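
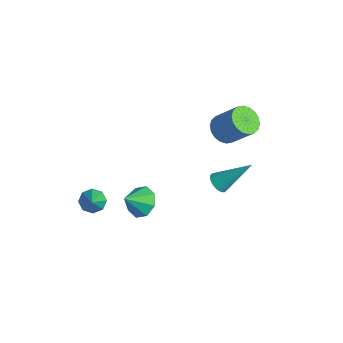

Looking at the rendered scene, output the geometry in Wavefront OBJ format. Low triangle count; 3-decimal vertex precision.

v -0.099 1.401 -0.957
v 0.393 1.045 -0.897
v 0.719 2.779 0.537
v 0.466 1.216 -1.095
v 0.427 1.424 -1.265
v 0.284 1.627 -1.374
v 0.065 1.785 -1.401
v -0.186 1.868 -1.34
v -0.42 1.858 -1.202
v -0.59 1.757 -1.016
v -0.663 1.586 -0.819
v -0.624 1.378 -0.648
v -0.481 1.175 -0.539
v -0.263 1.017 -0.512
v -0.011 0.934 -0.574
v 0.223 0.944 -0.711
v -2.11 2.96 0.842
v -1.512 2.372 0.652
v -0.492 2.972 2.009
v -1.09 3.56 2.198
v -1.406 2.672 0.44
v -0.386 3.272 1.796
v -1.44 3.029 0.307
v -0.42 3.63 1.664
v -1.606 3.373 0.28
v -0.586 3.973 1.637
v -1.872 3.635 0.365
v -0.853 4.235 1.721
v -2.186 3.763 0.543
v -1.166 4.363 1.9
v -2.484 3.732 0.781
v -1.464 4.332 2.138
v -2.708 3.548 1.031
v -1.688 4.148 2.388
v -2.814 3.248 1.244
v -1.794 3.848 2.6
v -2.78 2.89 1.376
v -1.76 3.491 2.733
v -2.614 2.547 1.403
v -1.594 3.147 2.76
v -2.347 2.285 1.319
v -1.328 2.885 2.675
v -2.034 2.157 1.14
v -1.014 2.757 2.497
v -1.736 2.188 0.902
v -0.716 2.788 2.259
v -0.688 -2.617 -0.826
v -0.28 -3.151 -1.44
v -0.672 -3.563 0.006
v 0.176 -2.799 -1.049
v 0.126 -2.341 -0.527
v -0.4 -2.044 -0.18
v -1.095 -2.083 -0.212
v -1.551 -2.435 -0.603
v -1.501 -2.893 -1.125
v -0.975 -3.19 -1.472
v -4.472 -3.287 -4.004
v -4.019 -3.524 -4.51
v -3.428 -3.873 -2.796
v -3.909 -3.007 -4.354
v -4.129 -2.654 -3.993
v -4.55 -2.672 -3.638
v -4.925 -3.05 -3.497
v -5.035 -3.567 -3.653
v -4.815 -3.92 -4.014
v -4.394 -3.902 -4.37
f 2 1 4
f 2 4 3
f 4 1 5
f 4 5 3
f 5 1 6
f 5 6 3
f 6 1 7
f 6 7 3
f 7 1 8
f 7 8 3
f 8 1 9
f 8 9 3
f 9 1 10
f 9 10 3
f 10 1 11
f 10 11 3
f 11 1 12
f 11 12 3
f 12 1 13
f 12 13 3
f 13 1 14
f 13 14 3
f 14 1 15
f 14 15 3
f 15 1 16
f 15 16 3
f 16 1 2
f 16 2 3
f 18 17 21
f 18 21 19
f 19 21 22
f 19 22 20
f 21 17 23
f 21 23 22
f 22 23 24
f 22 24 20
f 23 17 25
f 23 25 24
f 24 25 26
f 24 26 20
f 25 17 27
f 25 27 26
f 26 27 28
f 26 28 20
f 27 17 29
f 27 29 28
f 28 29 30
f 28 30 20
f 29 17 31
f 29 31 30
f 30 31 32
f 30 32 20
f 31 17 33
f 31 33 32
f 32 33 34
f 32 34 20
f 33 17 35
f 33 35 34
f 34 35 36
f 34 36 20
f 35 17 37
f 35 37 36
f 36 37 38
f 36 38 20
f 37 17 39
f 37 39 38
f 38 39 40
f 38 40 20
f 39 17 41
f 39 41 40
f 40 41 42
f 40 42 20
f 41 17 43
f 41 43 42
f 42 43 44
f 42 44 20
f 43 17 45
f 43 45 44
f 44 45 46
f 44 46 20
f 45 17 18
f 45 18 46
f 46 18 19
f 46 19 20
f 48 47 50
f 48 50 49
f 50 47 51
f 50 51 49
f 51 47 52
f 51 52 49
f 52 47 53
f 52 53 49
f 53 47 54
f 53 54 49
f 54 47 55
f 54 55 49
f 55 47 56
f 55 56 49
f 56 47 48
f 56 48 49
f 58 57 60
f 58 60 59
f 60 57 61
f 60 61 59
f 61 57 62
f 61 62 59
f 62 57 63
f 62 63 59
f 63 57 64
f 63 64 59
f 64 57 65
f 64 65 59
f 65 57 66
f 65 66 59
f 66 57 58
f 66 58 59



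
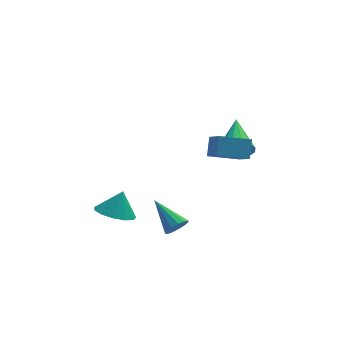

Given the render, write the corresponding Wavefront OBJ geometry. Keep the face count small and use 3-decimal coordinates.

v 0.444 -0.904 -3.481
v 0.745 -1.069 -2.989
v -0.404 0.304 -2.559
v 0.929 -0.826 -3.137
v 0.959 -0.609 -3.394
v 0.826 -0.485 -3.679
v 0.571 -0.494 -3.901
v 0.276 -0.633 -3.99
v 0.034 -0.858 -3.917
v -0.077 -1.098 -3.706
v -0.024 -1.276 -3.424
v 0.179 -1.335 -3.16
v 0.465 -1.258 -2.998
v 3.472 2.886 -1.377
v 4.091 3.068 -1.93
v 3.688 4.634 -0.563
v 3.721 3.204 -2.125
v 3.284 3.255 -2.119
v 2.898 3.207 -1.915
v 2.665 3.074 -1.566
v 2.649 2.89 -1.167
v 2.853 2.705 -0.824
v 3.223 2.568 -0.629
v 3.66 2.517 -0.635
v 4.047 2.565 -0.839
v 4.279 2.699 -1.188
v 4.296 2.883 -1.588
v -2.087 0.514 -3.428
v -1.187 0.406 -3.71
v -1.693 0.886 -2.312
v -1.323 0.91 -3.83
v -1.701 1.288 -3.822
v -2.203 1.421 -3.689
v -2.667 1.266 -3.473
v -2.948 0.872 -3.242
v -2.955 0.365 -3.071
v -2.687 -0.095 -3.013
v -2.228 -0.361 -3.086
v -1.725 -0.349 -3.268
v -1.337 -0.063 -3.501
v 2.223 0.035 0.312
v 2.394 0.648 1.109
v 1.943 1.061 -0.418
v 2.113 1.674 0.379
v 3.647 0.146 -0.079
v 3.817 0.759 0.718
v 3.366 1.172 -0.809
v 3.537 1.785 -0.012
f 2 1 4
f 2 4 3
f 4 1 5
f 4 5 3
f 5 1 6
f 5 6 3
f 6 1 7
f 6 7 3
f 7 1 8
f 7 8 3
f 8 1 9
f 8 9 3
f 9 1 10
f 9 10 3
f 10 1 11
f 10 11 3
f 11 1 12
f 11 12 3
f 12 1 13
f 12 13 3
f 13 1 2
f 13 2 3
f 15 14 17
f 15 17 16
f 17 14 18
f 17 18 16
f 18 14 19
f 18 19 16
f 19 14 20
f 19 20 16
f 20 14 21
f 20 21 16
f 21 14 22
f 21 22 16
f 22 14 23
f 22 23 16
f 23 14 24
f 23 24 16
f 24 14 25
f 24 25 16
f 25 14 26
f 25 26 16
f 26 14 27
f 26 27 16
f 27 14 15
f 27 15 16
f 29 28 31
f 29 31 30
f 31 28 32
f 31 32 30
f 32 28 33
f 32 33 30
f 33 28 34
f 33 34 30
f 34 28 35
f 34 35 30
f 35 28 36
f 35 36 30
f 36 28 37
f 36 37 30
f 37 28 38
f 37 38 30
f 38 28 39
f 38 39 30
f 39 28 40
f 39 40 30
f 40 28 29
f 40 29 30
f 42 44 41
f 45 42 41
f 41 44 43
f 43 45 41
f 42 48 44
f 46 42 45
f 46 48 42
f 44 48 43
f 47 45 43
f 43 48 47
f 47 46 45
f 48 46 47



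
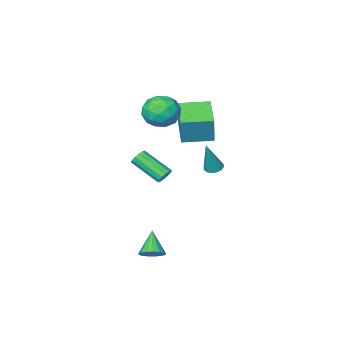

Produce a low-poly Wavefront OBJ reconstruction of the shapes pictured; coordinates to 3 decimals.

v 2.139 2.799 -4.09
v 2.657 2.321 -4.235
v 1.581 1.861 -2.99
v 2.796 2.523 -3.993
v 2.785 2.788 -3.773
v 2.625 3.055 -3.625
v 2.354 3.264 -3.584
v 2.034 3.367 -3.659
v 1.738 3.339 -3.833
v 1.533 3.188 -4.066
v 1.467 2.948 -4.304
v 1.555 2.673 -4.493
v 1.777 2.428 -4.59
v 2.082 2.268 -4.573
v 2.399 2.229 -4.445
v -4.28 -1.499 -1.565
v -3.892 -1.119 -1.739
v -3.62 -1.261 0.425
v -4.133 -0.96 -1.678
v -4.413 -0.945 -1.587
v -4.658 -1.078 -1.49
v -4.801 -1.325 -1.413
v -4.805 -1.617 -1.377
v -4.668 -1.878 -1.391
v -4.427 -2.038 -1.452
v -4.147 -2.052 -1.543
v -3.902 -1.919 -1.64
v -3.759 -1.673 -1.717
v -3.755 -1.38 -1.753
v 0.082 0.631 0.034
v 0.448 0.947 0.251
v 1.185 -0.575 1.223
v 0.818 -0.891 1.006
v 0.214 0.951 0.435
v 0.95 -0.571 1.407
v -0.063 0.854 0.493
v 0.673 -0.668 1.465
v -0.293 0.686 0.404
v 0.443 -0.836 1.376
v -0.405 0.5 0.198
v 0.331 -1.021 1.17
v -0.362 0.356 -0.06
v 0.374 -1.165 0.912
v -0.178 0.3 -0.288
v 0.558 -1.222 0.684
v 0.089 0.348 -0.414
v 0.825 -1.174 0.558
v 0.353 0.486 -0.398
v 1.089 -1.036 0.574
v 0.531 0.67 -0.245
v 1.267 -0.852 0.727
v 0.567 0.842 -0.003
v 1.303 -0.68 0.969
v -0.794 -1.64 4.056
v -0.263 -2.202 3.211
v -2.437 -2.098 3.329
v -1.906 -2.66 2.484
v -1.867 -3.066 3.555
v -0.852 -2.783 4.004
v -1.848 -1.517 2.536
v -0.833 -1.234 2.985
v -0.915 -2.126 2.271
v -0.926 -3.084 2.901
v -1.774 -1.216 3.639
v -1.785 -2.174 4.269
v -0.384 -1.881 3.697
v -2.316 -2.419 2.843
v -2.293 -2.658 3.472
v -1.981 -2.989 2.975
v -0.73 -2.222 4.164
v -0.418 -2.553 3.667
v -1.361 -3.061 3.869
v -2.282 -1.747 2.873
v -1.97 -2.078 2.376
v -0.719 -1.311 3.565
v -0.407 -1.642 3.068
v -1.339 -1.239 2.671
v -0.455 -2.167 2.648
v -1.421 -2.436 2.221
v -1.387 -1.764 2.251
v -0.79 -1.597 2.516
v -0.462 -2.729 3.018
v -1.428 -2.999 2.591
v -1.405 -3.237 3.22
v -0.808 -3.071 3.484
v -0.845 -2.685 2.466
v -1.272 -1.301 3.949
v -2.238 -1.571 3.522
v -1.892 -1.229 3.056
v -1.295 -1.063 3.32
v -1.279 -1.864 4.319
v -2.245 -2.133 3.892
v -1.91 -2.703 4.024
v -1.313 -2.536 4.289
v -1.855 -1.615 4.074
v -5.24 -3.352 0.96
v -4.98 -3.002 2.707
v -4.352 -1.559 0.469
v -4.092 -1.209 2.216
v -3.628 -4.171 0.884
v -3.368 -3.821 2.631
v -2.74 -2.378 0.393
v -2.48 -2.028 2.14
f 2 1 4
f 2 4 3
f 4 1 5
f 4 5 3
f 5 1 6
f 5 6 3
f 6 1 7
f 6 7 3
f 7 1 8
f 7 8 3
f 8 1 9
f 8 9 3
f 9 1 10
f 9 10 3
f 10 1 11
f 10 11 3
f 11 1 12
f 11 12 3
f 12 1 13
f 12 13 3
f 13 1 14
f 13 14 3
f 14 1 15
f 14 15 3
f 15 1 2
f 15 2 3
f 17 16 19
f 17 19 18
f 19 16 20
f 19 20 18
f 20 16 21
f 20 21 18
f 21 16 22
f 21 22 18
f 22 16 23
f 22 23 18
f 23 16 24
f 23 24 18
f 24 16 25
f 24 25 18
f 25 16 26
f 25 26 18
f 26 16 27
f 26 27 18
f 27 16 28
f 27 28 18
f 28 16 29
f 28 29 18
f 29 16 17
f 29 17 18
f 31 30 34
f 31 34 32
f 32 34 35
f 32 35 33
f 34 30 36
f 34 36 35
f 35 36 37
f 35 37 33
f 36 30 38
f 36 38 37
f 37 38 39
f 37 39 33
f 38 30 40
f 38 40 39
f 39 40 41
f 39 41 33
f 40 30 42
f 40 42 41
f 41 42 43
f 41 43 33
f 42 30 44
f 42 44 43
f 43 44 45
f 43 45 33
f 44 30 46
f 44 46 45
f 45 46 47
f 45 47 33
f 46 30 48
f 46 48 47
f 47 48 49
f 47 49 33
f 48 30 50
f 48 50 49
f 49 50 51
f 49 51 33
f 50 30 52
f 50 52 51
f 51 52 53
f 51 53 33
f 52 30 31
f 52 31 53
f 53 31 32
f 53 32 33
f 54 91 70
f 91 65 94
f 70 94 59
f 91 94 70
f 54 70 66
f 70 59 71
f 66 71 55
f 70 71 66
f 54 66 75
f 66 55 76
f 75 76 61
f 66 76 75
f 54 75 87
f 75 61 90
f 87 90 64
f 75 90 87
f 54 87 91
f 87 64 95
f 91 95 65
f 87 95 91
f 55 71 82
f 71 59 85
f 82 85 63
f 71 85 82
f 59 94 72
f 94 65 93
f 72 93 58
f 94 93 72
f 65 95 92
f 95 64 88
f 92 88 56
f 95 88 92
f 64 90 89
f 90 61 77
f 89 77 60
f 90 77 89
f 61 76 81
f 76 55 78
f 81 78 62
f 76 78 81
f 57 83 69
f 83 63 84
f 69 84 58
f 83 84 69
f 57 69 67
f 69 58 68
f 67 68 56
f 69 68 67
f 57 67 74
f 67 56 73
f 74 73 60
f 67 73 74
f 57 74 79
f 74 60 80
f 79 80 62
f 74 80 79
f 57 79 83
f 79 62 86
f 83 86 63
f 79 86 83
f 58 84 72
f 84 63 85
f 72 85 59
f 84 85 72
f 56 68 92
f 68 58 93
f 92 93 65
f 68 93 92
f 60 73 89
f 73 56 88
f 89 88 64
f 73 88 89
f 62 80 81
f 80 60 77
f 81 77 61
f 80 77 81
f 63 86 82
f 86 62 78
f 82 78 55
f 86 78 82
f 97 99 96
f 100 97 96
f 96 99 98
f 98 100 96
f 97 103 99
f 101 97 100
f 101 103 97
f 99 103 98
f 102 100 98
f 98 103 102
f 102 101 100
f 103 101 102



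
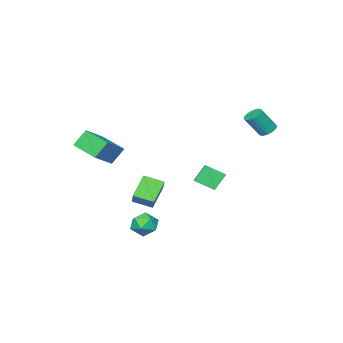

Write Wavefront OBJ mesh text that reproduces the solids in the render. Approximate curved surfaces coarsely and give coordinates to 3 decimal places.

v 2.098 -2.7 1.962
v 3.525 -2.502 2.884
v 2.155 -1.039 1.518
v 3.581 -0.841 2.44
v 2.759 -2.979 1
v 4.185 -2.781 1.922
v 2.815 -1.318 0.556
v 4.242 -1.12 1.478
v 3.492 2.157 -2.224
v 4.11 2.068 -2.788
v 2.75 1.232 -2.892
v 3.368 1.143 -3.456
v 3.475 0.87 -2.667
v 3.934 1.442 -2.255
v 2.926 1.858 -3.425
v 3.385 2.43 -3.013
v 3.76 1.883 -3.531
v 4.1 1.273 -3.062
v 2.76 2.027 -2.618
v 3.1 1.417 -2.149
v -2.995 0.06 -0.918
v -1.761 1.219 -0.224
v -3.576 1.034 -1.512
v -2.341 2.193 -0.818
v -2.279 -0.113 -1.902
v -1.044 1.046 -1.208
v -2.859 0.861 -2.496
v -1.625 2.02 -1.802
v -1.321 -3.087 -2.548
v -0.523 -2.223 -1.601
v -1.939 -2.095 -2.933
v -1.141 -1.231 -1.985
v -0.239 -2.849 -3.675
v 0.559 -1.985 -2.727
v -0.857 -1.857 -4.059
v -0.059 -0.993 -3.112
v -4.23 3.497 2.311
v -3.792 3.843 2.198
v -3.091 3.349 3.417
v -3.53 3.003 3.529
v -3.919 3.974 2.325
v -3.218 3.481 3.544
v -4.094 4.033 2.449
v -3.393 3.539 3.668
v -4.29 4.01 2.552
v -3.589 3.516 3.771
v -4.476 3.908 2.619
v -3.776 3.415 3.838
v -4.626 3.745 2.638
v -3.925 3.251 3.857
v -4.715 3.543 2.608
v -4.014 3.05 3.827
v -4.73 3.334 2.532
v -4.029 2.841 3.751
v -4.669 3.151 2.423
v -3.968 2.657 3.642
v -4.542 3.019 2.296
v -3.841 2.526 3.515
v -4.367 2.961 2.172
v -3.666 2.467 3.391
v -4.171 2.984 2.069
v -3.47 2.49 3.288
v -3.984 3.085 2.002
v -3.284 2.592 3.221
v -3.835 3.249 1.983
v -3.134 2.755 3.202
v -3.746 3.45 2.013
v -3.045 2.957 3.232
v -3.731 3.659 2.089
v -3.03 3.166 3.308
f 2 4 1
f 5 2 1
f 1 4 3
f 3 5 1
f 2 8 4
f 6 2 5
f 6 8 2
f 4 8 3
f 7 5 3
f 3 8 7
f 7 6 5
f 8 6 7
f 9 20 14
f 9 14 10
f 9 10 16
f 9 16 19
f 9 19 20
f 10 14 18
f 14 20 13
f 20 19 11
f 19 16 15
f 16 10 17
f 12 18 13
f 12 13 11
f 12 11 15
f 12 15 17
f 12 17 18
f 13 18 14
f 11 13 20
f 15 11 19
f 17 15 16
f 18 17 10
f 22 24 21
f 25 22 21
f 21 24 23
f 23 25 21
f 22 28 24
f 26 22 25
f 26 28 22
f 24 28 23
f 27 25 23
f 23 28 27
f 27 26 25
f 28 26 27
f 30 32 29
f 33 30 29
f 29 32 31
f 31 33 29
f 30 36 32
f 34 30 33
f 34 36 30
f 32 36 31
f 35 33 31
f 31 36 35
f 35 34 33
f 36 34 35
f 38 37 41
f 38 41 39
f 39 41 42
f 39 42 40
f 41 37 43
f 41 43 42
f 42 43 44
f 42 44 40
f 43 37 45
f 43 45 44
f 44 45 46
f 44 46 40
f 45 37 47
f 45 47 46
f 46 47 48
f 46 48 40
f 47 37 49
f 47 49 48
f 48 49 50
f 48 50 40
f 49 37 51
f 49 51 50
f 50 51 52
f 50 52 40
f 51 37 53
f 51 53 52
f 52 53 54
f 52 54 40
f 53 37 55
f 53 55 54
f 54 55 56
f 54 56 40
f 55 37 57
f 55 57 56
f 56 57 58
f 56 58 40
f 57 37 59
f 57 59 58
f 58 59 60
f 58 60 40
f 59 37 61
f 59 61 60
f 60 61 62
f 60 62 40
f 61 37 63
f 61 63 62
f 62 63 64
f 62 64 40
f 63 37 65
f 63 65 64
f 64 65 66
f 64 66 40
f 65 37 67
f 65 67 66
f 66 67 68
f 66 68 40
f 67 37 69
f 67 69 68
f 68 69 70
f 68 70 40
f 69 37 38
f 69 38 70
f 70 38 39
f 70 39 40



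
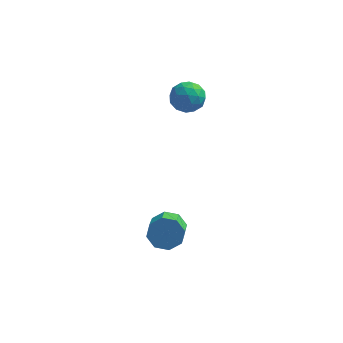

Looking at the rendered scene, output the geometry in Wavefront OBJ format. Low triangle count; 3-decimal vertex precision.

v -2.109 4.553 3.53
v -1.327 4.689 4.266
v -1.253 3.171 2.874
v -0.471 3.307 3.61
v -1.454 2.975 3.92
v -1.983 3.829 4.326
v -0.597 4.031 2.814
v -1.126 4.885 3.22
v -0.392 4.366 3.824
v -0.921 3.714 4.507
v -1.659 4.146 2.633
v -2.188 3.494 3.316
v -1.793 4.742 3.955
v -0.787 3.118 3.185
v -1.365 2.923 3.367
v -0.904 3.003 3.8
v -2.179 4.237 3.991
v -1.719 4.317 4.423
v -1.793 3.31 4.22
v -0.861 3.543 2.717
v -0.401 3.623 3.149
v -1.676 4.857 3.34
v -1.215 4.937 3.773
v -0.787 4.55 2.92
v -0.784 4.632 4.128
v -0.28 3.82 3.743
v -0.355 4.246 3.275
v -0.666 4.748 3.513
v -1.095 4.249 4.53
v -0.592 3.437 4.144
v -1.169 3.242 4.327
v -1.48 3.744 4.565
v -0.545 4.059 4.27
v -1.988 4.423 2.996
v -1.485 3.611 2.61
v -1.1 4.116 2.575
v -1.411 4.618 2.813
v -2.3 4.04 3.397
v -1.796 3.228 3.012
v -1.914 3.112 3.627
v -2.225 3.614 3.865
v -2.035 3.801 2.87
v -1.539 -0.829 -3.689
v -0.626 -1.039 -4.163
v -0.468 -2.601 -3.165
v -1.381 -2.391 -2.691
v -0.533 -0.603 -3.494
v -0.374 -2.164 -2.496
v -1.029 -0.299 -2.94
v -0.87 -1.861 -1.942
v -1.824 -0.306 -2.824
v -1.666 -1.867 -1.827
v -2.452 -0.619 -3.215
v -2.294 -2.181 -2.217
v -2.546 -1.056 -3.884
v -2.387 -2.617 -2.886
v -2.05 -1.359 -4.438
v -1.891 -2.921 -3.44
v -1.254 -1.353 -4.553
v -1.096 -2.914 -3.556
f 1 38 17
f 38 12 41
f 17 41 6
f 38 41 17
f 1 17 13
f 17 6 18
f 13 18 2
f 17 18 13
f 1 13 22
f 13 2 23
f 22 23 8
f 13 23 22
f 1 22 34
f 22 8 37
f 34 37 11
f 22 37 34
f 1 34 38
f 34 11 42
f 38 42 12
f 34 42 38
f 2 18 29
f 18 6 32
f 29 32 10
f 18 32 29
f 6 41 19
f 41 12 40
f 19 40 5
f 41 40 19
f 12 42 39
f 42 11 35
f 39 35 3
f 42 35 39
f 11 37 36
f 37 8 24
f 36 24 7
f 37 24 36
f 8 23 28
f 23 2 25
f 28 25 9
f 23 25 28
f 4 30 16
f 30 10 31
f 16 31 5
f 30 31 16
f 4 16 14
f 16 5 15
f 14 15 3
f 16 15 14
f 4 14 21
f 14 3 20
f 21 20 7
f 14 20 21
f 4 21 26
f 21 7 27
f 26 27 9
f 21 27 26
f 4 26 30
f 26 9 33
f 30 33 10
f 26 33 30
f 5 31 19
f 31 10 32
f 19 32 6
f 31 32 19
f 3 15 39
f 15 5 40
f 39 40 12
f 15 40 39
f 7 20 36
f 20 3 35
f 36 35 11
f 20 35 36
f 9 27 28
f 27 7 24
f 28 24 8
f 27 24 28
f 10 33 29
f 33 9 25
f 29 25 2
f 33 25 29
f 44 43 47
f 44 47 45
f 45 47 48
f 45 48 46
f 47 43 49
f 47 49 48
f 48 49 50
f 48 50 46
f 49 43 51
f 49 51 50
f 50 51 52
f 50 52 46
f 51 43 53
f 51 53 52
f 52 53 54
f 52 54 46
f 53 43 55
f 53 55 54
f 54 55 56
f 54 56 46
f 55 43 57
f 55 57 56
f 56 57 58
f 56 58 46
f 57 43 59
f 57 59 58
f 58 59 60
f 58 60 46
f 59 43 44
f 59 44 60
f 60 44 45
f 60 45 46



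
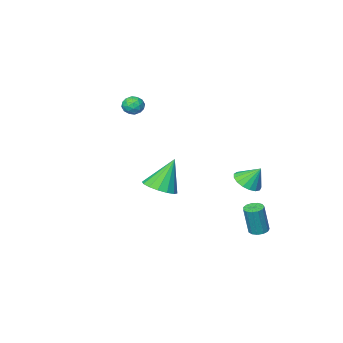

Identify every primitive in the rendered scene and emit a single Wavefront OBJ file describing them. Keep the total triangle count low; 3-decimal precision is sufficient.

v -2.301 2.42 -1.146
v -1.765 1.917 -0.644
v -2.779 2.98 -0.074
v -1.533 2.266 -0.723
v -1.477 2.65 -0.898
v -1.61 2.981 -1.131
v -1.901 3.184 -1.366
v -2.284 3.212 -1.552
v -2.67 3.059 -1.644
v -2.972 2.759 -1.622
v -3.12 2.382 -1.491
v -3.081 2.013 -1.281
v -2.863 1.738 -1.04
v -2.516 1.619 -0.823
v -2.12 1.684 -0.68
v -2.111 3.831 -4.172
v -1.579 3.657 -4.28
v -1.217 3.656 -2.496
v -1.749 3.829 -2.388
v -1.572 3.978 -4.281
v -1.209 3.977 -2.498
v -1.735 4.253 -4.248
v -1.373 4.251 -2.464
v -2.019 4.393 -4.19
v -1.656 4.391 -2.407
v -2.331 4.355 -4.127
v -1.969 4.353 -2.343
v -2.574 4.15 -4.078
v -2.212 4.149 -2.294
v -2.67 3.844 -4.058
v -2.307 3.843 -2.275
v -2.588 3.534 -4.075
v -2.226 3.533 -2.292
v -2.355 3.318 -4.123
v -1.993 3.317 -2.339
v -2.045 3.265 -4.186
v -1.682 3.263 -2.402
v -1.755 3.391 -4.244
v -1.393 3.39 -2.461
v 0.954 -3.323 2.88
v 1.349 -3.753 2.524
v 0.591 -4.167 3.496
v 0.986 -4.597 3.14
v 1.271 -4.137 3.558
v 1.495 -3.615 3.177
v 0.445 -4.305 2.843
v 0.669 -3.783 2.462
v 1.034 -4.359 2.501
v 1.545 -4.256 2.943
v 0.395 -3.664 3.077
v 0.906 -3.561 3.519
v 1.183 -3.464 2.648
v 0.757 -4.456 3.372
v 0.925 -4.186 3.618
v 1.157 -4.438 3.408
v 1.269 -3.383 3.032
v 1.501 -3.636 2.823
v 1.456 -3.862 3.43
v 0.439 -4.284 3.197
v 0.671 -4.537 2.988
v 0.783 -3.482 2.612
v 1.015 -3.734 2.402
v 0.484 -4.058 2.59
v 1.23 -4.073 2.425
v 1.017 -4.569 2.787
v 0.699 -4.397 2.612
v 0.83 -4.09 2.389
v 1.53 -4.012 2.685
v 1.318 -4.508 3.047
v 1.485 -4.238 3.293
v 1.617 -3.931 3.069
v 1.346 -4.368 2.671
v 0.622 -3.412 2.973
v 0.41 -3.908 3.335
v 0.323 -3.989 2.951
v 0.455 -3.682 2.727
v 0.923 -3.351 3.233
v 0.71 -3.847 3.595
v 1.11 -3.83 3.631
v 1.241 -3.523 3.408
v 0.594 -3.552 3.349
v 3.475 2.891 0.041
v 4.145 2.259 0.375
v 2.585 2.929 1.899
v 4.343 2.719 0.46
v 4.309 3.224 0.433
v 4.05 3.64 0.301
v 3.638 3.855 0.099
v 3.181 3.812 -0.118
v 2.804 3.522 -0.293
v 2.606 3.063 -0.378
v 2.641 2.557 -0.351
v 2.899 2.141 -0.219
v 3.311 1.926 -0.017
v 3.768 1.969 0.201
f 2 1 4
f 2 4 3
f 4 1 5
f 4 5 3
f 5 1 6
f 5 6 3
f 6 1 7
f 6 7 3
f 7 1 8
f 7 8 3
f 8 1 9
f 8 9 3
f 9 1 10
f 9 10 3
f 10 1 11
f 10 11 3
f 11 1 12
f 11 12 3
f 12 1 13
f 12 13 3
f 13 1 14
f 13 14 3
f 14 1 15
f 14 15 3
f 15 1 2
f 15 2 3
f 17 16 20
f 17 20 18
f 18 20 21
f 18 21 19
f 20 16 22
f 20 22 21
f 21 22 23
f 21 23 19
f 22 16 24
f 22 24 23
f 23 24 25
f 23 25 19
f 24 16 26
f 24 26 25
f 25 26 27
f 25 27 19
f 26 16 28
f 26 28 27
f 27 28 29
f 27 29 19
f 28 16 30
f 28 30 29
f 29 30 31
f 29 31 19
f 30 16 32
f 30 32 31
f 31 32 33
f 31 33 19
f 32 16 34
f 32 34 33
f 33 34 35
f 33 35 19
f 34 16 36
f 34 36 35
f 35 36 37
f 35 37 19
f 36 16 38
f 36 38 37
f 37 38 39
f 37 39 19
f 38 16 17
f 38 17 39
f 39 17 18
f 39 18 19
f 40 77 56
f 77 51 80
f 56 80 45
f 77 80 56
f 40 56 52
f 56 45 57
f 52 57 41
f 56 57 52
f 40 52 61
f 52 41 62
f 61 62 47
f 52 62 61
f 40 61 73
f 61 47 76
f 73 76 50
f 61 76 73
f 40 73 77
f 73 50 81
f 77 81 51
f 73 81 77
f 41 57 68
f 57 45 71
f 68 71 49
f 57 71 68
f 45 80 58
f 80 51 79
f 58 79 44
f 80 79 58
f 51 81 78
f 81 50 74
f 78 74 42
f 81 74 78
f 50 76 75
f 76 47 63
f 75 63 46
f 76 63 75
f 47 62 67
f 62 41 64
f 67 64 48
f 62 64 67
f 43 69 55
f 69 49 70
f 55 70 44
f 69 70 55
f 43 55 53
f 55 44 54
f 53 54 42
f 55 54 53
f 43 53 60
f 53 42 59
f 60 59 46
f 53 59 60
f 43 60 65
f 60 46 66
f 65 66 48
f 60 66 65
f 43 65 69
f 65 48 72
f 69 72 49
f 65 72 69
f 44 70 58
f 70 49 71
f 58 71 45
f 70 71 58
f 42 54 78
f 54 44 79
f 78 79 51
f 54 79 78
f 46 59 75
f 59 42 74
f 75 74 50
f 59 74 75
f 48 66 67
f 66 46 63
f 67 63 47
f 66 63 67
f 49 72 68
f 72 48 64
f 68 64 41
f 72 64 68
f 83 82 85
f 83 85 84
f 85 82 86
f 85 86 84
f 86 82 87
f 86 87 84
f 87 82 88
f 87 88 84
f 88 82 89
f 88 89 84
f 89 82 90
f 89 90 84
f 90 82 91
f 90 91 84
f 91 82 92
f 91 92 84
f 92 82 93
f 92 93 84
f 93 82 94
f 93 94 84
f 94 82 95
f 94 95 84
f 95 82 83
f 95 83 84



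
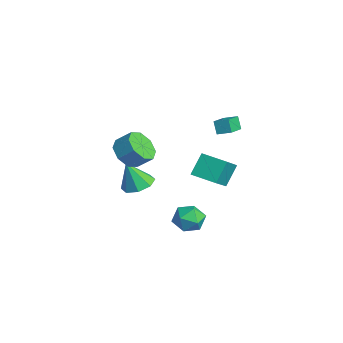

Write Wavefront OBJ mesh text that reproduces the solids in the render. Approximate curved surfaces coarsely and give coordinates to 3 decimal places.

v 0.818 -2.108 1.208
v 1.751 -2.312 0.797
v 2.235 -1.596 1.54
v 1.302 -1.392 1.952
v 1.389 -1.698 0.442
v 1.873 -0.982 1.185
v 0.692 -1.324 0.536
v 1.177 -0.609 1.279
v 0.069 -1.41 1.024
v 0.554 -0.694 1.767
v -0.115 -1.904 1.62
v 0.369 -1.188 2.363
v 0.247 -2.518 1.975
v 0.731 -1.802 2.718
v 0.943 -2.891 1.881
v 1.428 -2.176 2.624
v 1.566 -2.806 1.393
v 2.051 -2.09 2.136
v -3.458 -0.126 -4.114
v -2.483 -0.424 -4.119
v -3.642 -0.754 -2.406
v -2.57 0.307 -3.86
v -3.178 0.785 -3.749
v -3.95 0.729 -3.853
v -4.434 0.173 -4.109
v -4.346 -0.558 -4.369
v -3.739 -1.036 -4.479
v -2.967 -0.98 -4.376
v 1.187 1.9 -1.243
v 0.702 2.682 -0.071
v 2.27 2.925 -1.479
v 1.786 3.707 -0.307
v 2.394 0.893 -0.073
v 1.91 1.675 1.099
v 3.478 1.918 -0.309
v 2.993 2.7 0.863
v 0.382 3.076 1.427
v -0.02 3.035 2.208
v -0.667 4.03 0.937
v -1.069 3.989 1.719
v 0.849 3.731 1.701
v 0.447 3.69 2.483
v -0.2 4.685 1.212
v -0.602 4.644 1.993
v 3.174 1.009 -3.056
v 3.872 1.233 -2.425
v 3.408 -0.513 -2.775
v 4.106 -0.289 -2.144
v 3.184 -0.085 -1.937
v 3.039 0.856 -2.11
v 4.241 -0.136 -3.09
v 4.096 0.805 -3.263
v 4.532 0.525 -2.446
v 3.879 0.557 -1.734
v 3.401 0.163 -3.466
v 2.748 0.195 -2.754
f 2 1 5
f 2 5 3
f 3 5 6
f 3 6 4
f 5 1 7
f 5 7 6
f 6 7 8
f 6 8 4
f 7 1 9
f 7 9 8
f 8 9 10
f 8 10 4
f 9 1 11
f 9 11 10
f 10 11 12
f 10 12 4
f 11 1 13
f 11 13 12
f 12 13 14
f 12 14 4
f 13 1 15
f 13 15 14
f 14 15 16
f 14 16 4
f 15 1 17
f 15 17 16
f 16 17 18
f 16 18 4
f 17 1 2
f 17 2 18
f 18 2 3
f 18 3 4
f 20 19 22
f 20 22 21
f 22 19 23
f 22 23 21
f 23 19 24
f 23 24 21
f 24 19 25
f 24 25 21
f 25 19 26
f 25 26 21
f 26 19 27
f 26 27 21
f 27 19 28
f 27 28 21
f 28 19 20
f 28 20 21
f 30 32 29
f 33 30 29
f 29 32 31
f 31 33 29
f 30 36 32
f 34 30 33
f 34 36 30
f 32 36 31
f 35 33 31
f 31 36 35
f 35 34 33
f 36 34 35
f 38 40 37
f 41 38 37
f 37 40 39
f 39 41 37
f 38 44 40
f 42 38 41
f 42 44 38
f 40 44 39
f 43 41 39
f 39 44 43
f 43 42 41
f 44 42 43
f 45 56 50
f 45 50 46
f 45 46 52
f 45 52 55
f 45 55 56
f 46 50 54
f 50 56 49
f 56 55 47
f 55 52 51
f 52 46 53
f 48 54 49
f 48 49 47
f 48 47 51
f 48 51 53
f 48 53 54
f 49 54 50
f 47 49 56
f 51 47 55
f 53 51 52
f 54 53 46



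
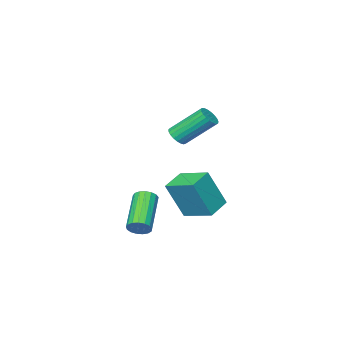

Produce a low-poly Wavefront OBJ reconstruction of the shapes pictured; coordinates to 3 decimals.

v -2.312 -0.1 -2.64
v -1.579 -0.505 -0.758
v -2.658 1.414 -2.179
v -1.925 1.009 -0.297
v -1.175 0.271 -3.003
v -0.442 -0.134 -1.121
v -1.521 1.785 -2.542
v -0.788 1.38 -0.66
v 0.11 1.428 2.5
v 0.402 1.203 2.894
v -0.538 2.227 4.175
v -0.83 2.452 3.78
v 0.526 1.383 2.841
v -0.414 2.407 4.122
v 0.578 1.571 2.729
v -0.363 2.594 4.01
v 0.549 1.734 2.578
v -0.392 2.757 3.858
v 0.444 1.844 2.412
v -0.497 2.867 3.693
v 0.281 1.882 2.262
v -0.659 2.906 3.543
v 0.089 1.842 2.153
v -0.852 2.866 3.434
v -0.1 1.73 2.104
v -1.04 2.754 3.385
v -0.252 1.566 2.124
v -1.192 2.59 3.404
v -0.341 1.378 2.208
v -1.282 2.402 3.488
v -0.353 1.199 2.343
v -1.293 2.223 3.623
v -0.284 1.06 2.505
v -1.225 2.083 3.785
v -0.148 0.984 2.666
v -1.088 2.007 3.946
v 0.034 0.985 2.798
v -0.907 2.008 4.079
v 0.228 1.062 2.879
v -0.712 2.086 4.159
v 2.202 1.494 -2.39
v 2.556 1.512 -1.957
v 1.271 0.285 -0.856
v 0.918 0.266 -1.29
v 2.393 1.721 -1.915
v 1.108 0.493 -0.814
v 2.185 1.877 -1.982
v 0.901 0.65 -0.882
v 1.982 1.946 -2.143
v 0.698 0.718 -1.043
v 1.829 1.91 -2.361
v 0.545 0.683 -1.26
v 1.762 1.78 -2.585
v 0.477 0.553 -1.484
v 1.796 1.584 -2.765
v 0.511 0.356 -1.664
v 1.922 1.367 -2.858
v 0.638 0.14 -1.758
v 2.113 1.179 -2.845
v 0.828 -0.048 -1.744
v 2.324 1.064 -2.728
v 1.04 -0.164 -1.627
v 2.508 1.046 -2.533
v 1.223 -0.181 -1.432
v 2.621 1.132 -2.305
v 1.336 -0.096 -1.205
v 2.638 1.3 -2.097
v 1.354 0.072 -0.997
f 2 4 1
f 5 2 1
f 1 4 3
f 3 5 1
f 2 8 4
f 6 2 5
f 6 8 2
f 4 8 3
f 7 5 3
f 3 8 7
f 7 6 5
f 8 6 7
f 10 9 13
f 10 13 11
f 11 13 14
f 11 14 12
f 13 9 15
f 13 15 14
f 14 15 16
f 14 16 12
f 15 9 17
f 15 17 16
f 16 17 18
f 16 18 12
f 17 9 19
f 17 19 18
f 18 19 20
f 18 20 12
f 19 9 21
f 19 21 20
f 20 21 22
f 20 22 12
f 21 9 23
f 21 23 22
f 22 23 24
f 22 24 12
f 23 9 25
f 23 25 24
f 24 25 26
f 24 26 12
f 25 9 27
f 25 27 26
f 26 27 28
f 26 28 12
f 27 9 29
f 27 29 28
f 28 29 30
f 28 30 12
f 29 9 31
f 29 31 30
f 30 31 32
f 30 32 12
f 31 9 33
f 31 33 32
f 32 33 34
f 32 34 12
f 33 9 35
f 33 35 34
f 34 35 36
f 34 36 12
f 35 9 37
f 35 37 36
f 36 37 38
f 36 38 12
f 37 9 39
f 37 39 38
f 38 39 40
f 38 40 12
f 39 9 10
f 39 10 40
f 40 10 11
f 40 11 12
f 42 41 45
f 42 45 43
f 43 45 46
f 43 46 44
f 45 41 47
f 45 47 46
f 46 47 48
f 46 48 44
f 47 41 49
f 47 49 48
f 48 49 50
f 48 50 44
f 49 41 51
f 49 51 50
f 50 51 52
f 50 52 44
f 51 41 53
f 51 53 52
f 52 53 54
f 52 54 44
f 53 41 55
f 53 55 54
f 54 55 56
f 54 56 44
f 55 41 57
f 55 57 56
f 56 57 58
f 56 58 44
f 57 41 59
f 57 59 58
f 58 59 60
f 58 60 44
f 59 41 61
f 59 61 60
f 60 61 62
f 60 62 44
f 61 41 63
f 61 63 62
f 62 63 64
f 62 64 44
f 63 41 65
f 63 65 64
f 64 65 66
f 64 66 44
f 65 41 67
f 65 67 66
f 66 67 68
f 66 68 44
f 67 41 42
f 67 42 68
f 68 42 43
f 68 43 44



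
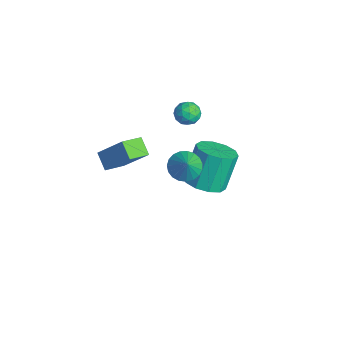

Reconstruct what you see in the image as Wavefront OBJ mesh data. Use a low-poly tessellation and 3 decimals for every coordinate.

v -0.924 3.254 0.977
v -0.318 3.494 1.214
v -0.662 2.226 1.346
v -0.056 2.466 1.583
v -0.648 2.659 1.888
v -0.811 3.294 1.66
v -0.169 2.426 0.9
v -0.332 3.061 0.672
v 0.149 2.982 1.166
v -0.147 3.126 1.777
v -0.833 2.594 0.783
v -1.129 2.738 1.394
v -0.644 3.464 1.063
v -0.336 2.256 1.497
v -0.684 2.369 1.676
v -0.328 2.51 1.816
v -0.934 3.346 1.325
v -0.577 3.487 1.465
v -0.772 2.997 1.861
v -0.403 2.233 1.095
v -0.046 2.374 1.235
v -0.652 3.21 0.744
v -0.296 3.351 0.884
v -0.208 2.723 0.699
v -0.014 3.304 1.175
v 0.141 2.701 1.391
v 0.074 2.677 0.99
v -0.022 3.05 0.856
v -0.188 3.389 1.534
v -0.033 2.785 1.751
v -0.382 2.898 1.93
v -0.477 3.271 1.796
v 0.087 3.088 1.506
v -0.947 2.935 0.809
v -0.792 2.331 1.026
v -0.503 2.449 0.764
v -0.598 2.822 0.63
v -1.121 3.019 1.169
v -0.966 2.416 1.385
v -0.958 2.67 1.704
v -1.054 3.043 1.57
v -1.067 2.632 1.054
v 1.329 -2.225 1.85
v 2.204 -1.331 3.226
v 0.942 -1.176 1.414
v 1.818 -0.282 2.791
v 2.142 -2.158 1.289
v 3.018 -1.264 2.666
v 1.756 -1.109 0.854
v 2.631 -0.215 2.23
v 3.476 1.19 1.648
v 3.954 0.706 1.208
v 4.184 1.03 2.592
v 4.092 1.009 1.155
v 4.124 1.343 1.188
v 4.044 1.65 1.3
v 3.866 1.878 1.472
v 3.62 1.986 1.675
v 3.349 1.957 1.873
v 3.1 1.796 2.033
v 2.917 1.529 2.126
v 2.829 1.204 2.136
v 2.854 0.876 2.062
v 2.986 0.603 1.917
v 3.203 0.431 1.725
v 3.467 0.39 1.52
v 3.733 0.488 1.337
v 0.075 3.542 -4.089
v 0.704 2.824 -3.584
v 0.175 3.68 -1.707
v -0.455 4.398 -2.211
v 1.075 3.361 -3.724
v 0.546 4.217 -1.847
v 1.064 3.967 -4.004
v 0.535 4.823 -2.126
v 0.675 4.411 -4.315
v 0.146 5.266 -2.438
v 0.056 4.523 -4.541
v -0.473 5.378 -2.663
v -0.555 4.26 -4.593
v -1.084 5.116 -2.716
v -0.926 3.723 -4.453
v -1.455 4.579 -2.576
v -0.915 3.117 -4.174
v -1.444 3.973 -2.296
v -0.526 2.674 -3.862
v -1.055 3.529 -1.985
v 0.093 2.562 -3.637
v -0.436 3.417 -1.759
f 1 38 17
f 38 12 41
f 17 41 6
f 38 41 17
f 1 17 13
f 17 6 18
f 13 18 2
f 17 18 13
f 1 13 22
f 13 2 23
f 22 23 8
f 13 23 22
f 1 22 34
f 22 8 37
f 34 37 11
f 22 37 34
f 1 34 38
f 34 11 42
f 38 42 12
f 34 42 38
f 2 18 29
f 18 6 32
f 29 32 10
f 18 32 29
f 6 41 19
f 41 12 40
f 19 40 5
f 41 40 19
f 12 42 39
f 42 11 35
f 39 35 3
f 42 35 39
f 11 37 36
f 37 8 24
f 36 24 7
f 37 24 36
f 8 23 28
f 23 2 25
f 28 25 9
f 23 25 28
f 4 30 16
f 30 10 31
f 16 31 5
f 30 31 16
f 4 16 14
f 16 5 15
f 14 15 3
f 16 15 14
f 4 14 21
f 14 3 20
f 21 20 7
f 14 20 21
f 4 21 26
f 21 7 27
f 26 27 9
f 21 27 26
f 4 26 30
f 26 9 33
f 30 33 10
f 26 33 30
f 5 31 19
f 31 10 32
f 19 32 6
f 31 32 19
f 3 15 39
f 15 5 40
f 39 40 12
f 15 40 39
f 7 20 36
f 20 3 35
f 36 35 11
f 20 35 36
f 9 27 28
f 27 7 24
f 28 24 8
f 27 24 28
f 10 33 29
f 33 9 25
f 29 25 2
f 33 25 29
f 44 46 43
f 47 44 43
f 43 46 45
f 45 47 43
f 44 50 46
f 48 44 47
f 48 50 44
f 46 50 45
f 49 47 45
f 45 50 49
f 49 48 47
f 50 48 49
f 52 51 54
f 52 54 53
f 54 51 55
f 54 55 53
f 55 51 56
f 55 56 53
f 56 51 57
f 56 57 53
f 57 51 58
f 57 58 53
f 58 51 59
f 58 59 53
f 59 51 60
f 59 60 53
f 60 51 61
f 60 61 53
f 61 51 62
f 61 62 53
f 62 51 63
f 62 63 53
f 63 51 64
f 63 64 53
f 64 51 65
f 64 65 53
f 65 51 66
f 65 66 53
f 66 51 67
f 66 67 53
f 67 51 52
f 67 52 53
f 69 68 72
f 69 72 70
f 70 72 73
f 70 73 71
f 72 68 74
f 72 74 73
f 73 74 75
f 73 75 71
f 74 68 76
f 74 76 75
f 75 76 77
f 75 77 71
f 76 68 78
f 76 78 77
f 77 78 79
f 77 79 71
f 78 68 80
f 78 80 79
f 79 80 81
f 79 81 71
f 80 68 82
f 80 82 81
f 81 82 83
f 81 83 71
f 82 68 84
f 82 84 83
f 83 84 85
f 83 85 71
f 84 68 86
f 84 86 85
f 85 86 87
f 85 87 71
f 86 68 88
f 86 88 87
f 87 88 89
f 87 89 71
f 88 68 69
f 88 69 89
f 89 69 70
f 89 70 71



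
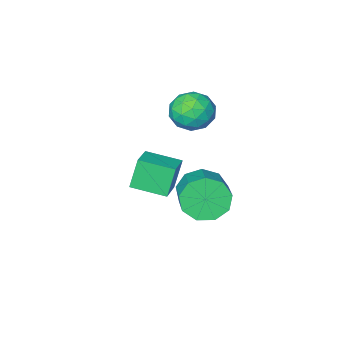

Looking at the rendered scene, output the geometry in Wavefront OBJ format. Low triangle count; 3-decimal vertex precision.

v -0.411 -0.861 3.508
v 0.118 -1.282 2.845
v -1.658 -1.558 2.955
v -1.129 -1.979 2.292
v -1.034 -2.226 3.201
v -0.264 -1.795 3.543
v -1.276 -1.045 2.257
v -0.506 -0.614 2.599
v -0.417 -1.395 2.073
v -0.267 -2.126 2.656
v -1.273 -0.714 3.144
v -1.123 -1.445 3.727
v -0.037 -1.011 3.225
v -1.503 -1.829 2.575
v -1.447 -1.975 3.109
v -1.136 -2.222 2.72
v -0.262 -1.312 3.635
v 0.049 -1.56 3.246
v -0.628 -2.114 3.455
v -1.589 -1.28 2.554
v -1.278 -1.528 2.165
v -0.404 -0.618 3.08
v -0.093 -0.865 2.691
v -0.912 -0.726 2.345
v -0.041 -1.325 2.382
v -0.773 -1.734 2.057
v -0.86 -1.185 2.036
v -0.407 -0.932 2.237
v 0.047 -1.754 2.724
v -0.685 -2.163 2.399
v -0.63 -2.308 2.933
v -0.177 -2.055 3.134
v -0.267 -1.82 2.27
v -0.855 -0.677 3.401
v -1.587 -1.086 3.076
v -1.363 -0.785 2.666
v -0.91 -0.532 2.867
v -0.767 -1.106 3.743
v -1.499 -1.515 3.418
v -1.133 -1.908 3.563
v -0.68 -1.655 3.764
v -1.273 -1.02 3.53
v 1.921 -0.95 0.514
v 1.481 -1.073 1.753
v 0.97 0.091 0.279
v 0.53 -0.031 1.518
v 2.73 -0.129 0.882
v 2.29 -0.251 2.121
v 1.779 0.913 0.647
v 1.339 0.79 1.886
v -1.035 -1.127 -1.557
v -0.523 -0.955 -2.411
v 0.226 0.459 -1.677
v -0.285 0.287 -0.823
v -1.129 -0.624 -2.428
v -0.38 0.789 -1.694
v -1.692 -0.529 -2.038
v -0.942 0.885 -1.304
v -1.946 -0.713 -1.422
v -1.197 0.7 -0.689
v -1.775 -1.091 -0.87
v -1.025 0.322 -0.136
v -1.257 -1.485 -0.639
v -0.507 -0.072 0.095
v -0.635 -1.712 -0.838
v 0.115 -0.299 -0.104
v -0.2 -1.665 -1.373
v 0.549 -0.252 -0.639
v -0.156 -1.366 -1.994
v 0.593 0.048 -1.26
f 1 38 17
f 38 12 41
f 17 41 6
f 38 41 17
f 1 17 13
f 17 6 18
f 13 18 2
f 17 18 13
f 1 13 22
f 13 2 23
f 22 23 8
f 13 23 22
f 1 22 34
f 22 8 37
f 34 37 11
f 22 37 34
f 1 34 38
f 34 11 42
f 38 42 12
f 34 42 38
f 2 18 29
f 18 6 32
f 29 32 10
f 18 32 29
f 6 41 19
f 41 12 40
f 19 40 5
f 41 40 19
f 12 42 39
f 42 11 35
f 39 35 3
f 42 35 39
f 11 37 36
f 37 8 24
f 36 24 7
f 37 24 36
f 8 23 28
f 23 2 25
f 28 25 9
f 23 25 28
f 4 30 16
f 30 10 31
f 16 31 5
f 30 31 16
f 4 16 14
f 16 5 15
f 14 15 3
f 16 15 14
f 4 14 21
f 14 3 20
f 21 20 7
f 14 20 21
f 4 21 26
f 21 7 27
f 26 27 9
f 21 27 26
f 4 26 30
f 26 9 33
f 30 33 10
f 26 33 30
f 5 31 19
f 31 10 32
f 19 32 6
f 31 32 19
f 3 15 39
f 15 5 40
f 39 40 12
f 15 40 39
f 7 20 36
f 20 3 35
f 36 35 11
f 20 35 36
f 9 27 28
f 27 7 24
f 28 24 8
f 27 24 28
f 10 33 29
f 33 9 25
f 29 25 2
f 33 25 29
f 44 46 43
f 47 44 43
f 43 46 45
f 45 47 43
f 44 50 46
f 48 44 47
f 48 50 44
f 46 50 45
f 49 47 45
f 45 50 49
f 49 48 47
f 50 48 49
f 52 51 55
f 52 55 53
f 53 55 56
f 53 56 54
f 55 51 57
f 55 57 56
f 56 57 58
f 56 58 54
f 57 51 59
f 57 59 58
f 58 59 60
f 58 60 54
f 59 51 61
f 59 61 60
f 60 61 62
f 60 62 54
f 61 51 63
f 61 63 62
f 62 63 64
f 62 64 54
f 63 51 65
f 63 65 64
f 64 65 66
f 64 66 54
f 65 51 67
f 65 67 66
f 66 67 68
f 66 68 54
f 67 51 69
f 67 69 68
f 68 69 70
f 68 70 54
f 69 51 52
f 69 52 70
f 70 52 53
f 70 53 54



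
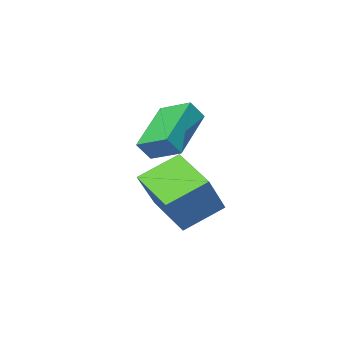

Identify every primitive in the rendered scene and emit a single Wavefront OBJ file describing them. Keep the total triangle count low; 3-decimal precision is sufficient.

v 1.045 1.795 -0.759
v 1.024 0.048 -0.15
v -0.387 2.093 0.048
v -0.408 0.346 0.656
v 2.048 2.334 0.824
v 2.027 0.587 1.432
v 0.616 2.632 1.63
v 0.595 0.885 2.239
v 1.969 1.339 2.498
v 0.374 0.245 3.437
v 1.518 2.427 2.998
v -0.077 1.333 3.938
v 2.437 1.227 3.162
v 0.842 0.133 4.102
v 1.986 2.315 3.663
v 0.391 1.221 4.602
f 2 4 1
f 5 2 1
f 1 4 3
f 3 5 1
f 2 8 4
f 6 2 5
f 6 8 2
f 4 8 3
f 7 5 3
f 3 8 7
f 7 6 5
f 8 6 7
f 10 12 9
f 13 10 9
f 9 12 11
f 11 13 9
f 10 16 12
f 14 10 13
f 14 16 10
f 12 16 11
f 15 13 11
f 11 16 15
f 15 14 13
f 16 14 15



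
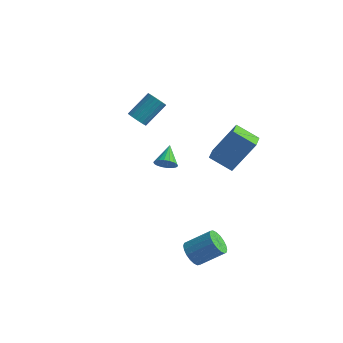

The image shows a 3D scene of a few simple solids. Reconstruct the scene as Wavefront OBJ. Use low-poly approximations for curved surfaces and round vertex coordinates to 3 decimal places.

v 3.168 -2.245 -2.617
v 3.638 -2.367 -3.093
v 4.642 -1.758 -2.259
v 4.172 -1.635 -1.783
v 3.535 -2.093 -3.169
v 4.539 -1.484 -2.335
v 3.36 -1.849 -3.136
v 4.363 -1.24 -2.302
v 3.146 -1.683 -3
v 4.149 -1.074 -2.166
v 2.937 -1.629 -2.788
v 3.94 -1.019 -1.954
v 2.773 -1.696 -2.543
v 3.777 -1.087 -1.708
v 2.688 -1.872 -2.312
v 3.692 -1.263 -1.477
v 2.698 -2.122 -2.141
v 3.702 -1.513 -1.307
v 2.801 -2.396 -2.065
v 3.805 -1.787 -1.231
v 2.977 -2.64 -2.098
v 3.98 -2.031 -1.264
v 3.191 -2.806 -2.234
v 4.194 -2.197 -1.4
v 3.4 -2.861 -2.446
v 4.403 -2.251 -1.612
v 3.563 -2.793 -2.692
v 4.567 -2.184 -1.857
v 3.648 -2.617 -2.923
v 4.652 -2.008 -2.088
v 2.145 -2.808 3.697
v 2.591 -2.842 4
v 1.855 -1.912 4.223
v 2.663 -2.709 3.814
v 2.633 -2.596 3.604
v 2.506 -2.525 3.413
v 2.308 -2.509 3.277
v 2.078 -2.554 3.225
v 1.861 -2.648 3.267
v 1.7 -2.775 3.393
v 1.628 -2.908 3.58
v 1.658 -3.021 3.789
v 1.784 -3.092 3.981
v 1.983 -3.107 4.116
v 2.213 -3.063 4.168
v 2.43 -2.969 4.127
v 2.925 2.03 0.008
v 1.813 1.848 0.657
v 2.624 2.948 -0.251
v 1.512 2.766 0.398
v 3.768 2.774 1.662
v 2.656 2.592 2.311
v 3.467 3.692 1.403
v 2.355 3.51 2.052
v -2.518 2.715 1.121
v -2.298 2.99 0.699
v -1.801 4.061 1.657
v -2.022 3.785 2.079
v -2.509 3.079 0.709
v -2.012 4.149 1.667
v -2.721 3.104 0.79
v -2.224 4.175 1.748
v -2.898 3.063 0.929
v -2.401 4.134 1.886
v -3.01 2.961 1.101
v -2.513 4.032 2.058
v -3.036 2.817 1.276
v -2.539 3.887 2.233
v -2.973 2.655 1.424
v -2.477 3.725 2.382
v -2.832 2.503 1.521
v -2.335 3.574 2.478
v -2.636 2.388 1.548
v -2.139 3.459 2.505
v -2.42 2.329 1.501
v -1.923 3.4 2.459
v -2.221 2.337 1.389
v -1.724 3.408 2.346
v -2.073 2.411 1.23
v -1.576 3.481 2.188
v -2.003 2.536 1.053
v -1.506 3.607 2.01
v -2.021 2.693 0.887
v -1.524 3.764 1.845
v -2.126 2.853 0.762
v -1.629 3.924 1.72
f 2 1 5
f 2 5 3
f 3 5 6
f 3 6 4
f 5 1 7
f 5 7 6
f 6 7 8
f 6 8 4
f 7 1 9
f 7 9 8
f 8 9 10
f 8 10 4
f 9 1 11
f 9 11 10
f 10 11 12
f 10 12 4
f 11 1 13
f 11 13 12
f 12 13 14
f 12 14 4
f 13 1 15
f 13 15 14
f 14 15 16
f 14 16 4
f 15 1 17
f 15 17 16
f 16 17 18
f 16 18 4
f 17 1 19
f 17 19 18
f 18 19 20
f 18 20 4
f 19 1 21
f 19 21 20
f 20 21 22
f 20 22 4
f 21 1 23
f 21 23 22
f 22 23 24
f 22 24 4
f 23 1 25
f 23 25 24
f 24 25 26
f 24 26 4
f 25 1 27
f 25 27 26
f 26 27 28
f 26 28 4
f 27 1 29
f 27 29 28
f 28 29 30
f 28 30 4
f 29 1 2
f 29 2 30
f 30 2 3
f 30 3 4
f 32 31 34
f 32 34 33
f 34 31 35
f 34 35 33
f 35 31 36
f 35 36 33
f 36 31 37
f 36 37 33
f 37 31 38
f 37 38 33
f 38 31 39
f 38 39 33
f 39 31 40
f 39 40 33
f 40 31 41
f 40 41 33
f 41 31 42
f 41 42 33
f 42 31 43
f 42 43 33
f 43 31 44
f 43 44 33
f 44 31 45
f 44 45 33
f 45 31 46
f 45 46 33
f 46 31 32
f 46 32 33
f 48 50 47
f 51 48 47
f 47 50 49
f 49 51 47
f 48 54 50
f 52 48 51
f 52 54 48
f 50 54 49
f 53 51 49
f 49 54 53
f 53 52 51
f 54 52 53
f 56 55 59
f 56 59 57
f 57 59 60
f 57 60 58
f 59 55 61
f 59 61 60
f 60 61 62
f 60 62 58
f 61 55 63
f 61 63 62
f 62 63 64
f 62 64 58
f 63 55 65
f 63 65 64
f 64 65 66
f 64 66 58
f 65 55 67
f 65 67 66
f 66 67 68
f 66 68 58
f 67 55 69
f 67 69 68
f 68 69 70
f 68 70 58
f 69 55 71
f 69 71 70
f 70 71 72
f 70 72 58
f 71 55 73
f 71 73 72
f 72 73 74
f 72 74 58
f 73 55 75
f 73 75 74
f 74 75 76
f 74 76 58
f 75 55 77
f 75 77 76
f 76 77 78
f 76 78 58
f 77 55 79
f 77 79 78
f 78 79 80
f 78 80 58
f 79 55 81
f 79 81 80
f 80 81 82
f 80 82 58
f 81 55 83
f 81 83 82
f 82 83 84
f 82 84 58
f 83 55 85
f 83 85 84
f 84 85 86
f 84 86 58
f 85 55 56
f 85 56 86
f 86 56 57
f 86 57 58



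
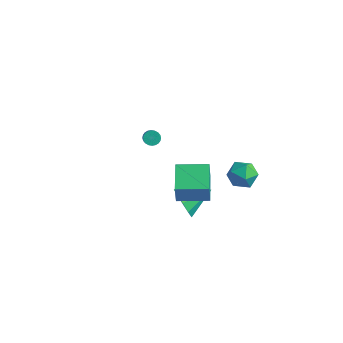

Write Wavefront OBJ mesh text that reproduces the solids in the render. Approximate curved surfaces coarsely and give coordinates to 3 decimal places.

v -4.26 1.171 -3.849
v -3.882 1.497 -3.857
v -3.221 0.755 -2.9
v -3.6 0.429 -2.891
v -3.995 1.575 -3.719
v -3.334 0.832 -2.761
v -4.149 1.591 -3.6
v -3.489 0.848 -2.643
v -4.32 1.543 -3.519
v -3.659 0.8 -2.562
v -4.482 1.438 -3.489
v -3.821 0.696 -2.531
v -4.61 1.293 -3.513
v -3.949 0.551 -2.555
v -4.685 1.129 -3.588
v -4.024 0.387 -2.631
v -4.695 0.972 -3.703
v -4.034 0.23 -2.746
v -4.639 0.845 -3.84
v -3.978 0.103 -2.883
v -4.526 0.768 -3.979
v -3.865 0.025 -3.021
v -4.371 0.752 -4.097
v -3.711 0.009 -3.14
v -4.201 0.8 -4.178
v -3.54 0.057 -3.221
v -4.039 0.904 -4.209
v -3.378 0.162 -3.251
v -3.911 1.049 -4.185
v -3.25 0.307 -3.227
v -3.836 1.213 -4.109
v -3.175 0.471 -3.152
v -3.826 1.37 -3.994
v -3.165 0.628 -3.037
v 2.986 -0.306 -1.063
v 3.905 -0.242 -1.227
v 3.235 -1.458 -0.113
v 4.154 -1.394 -0.277
v 3.716 -0.718 0.198
v 3.562 -0.005 -0.389
v 3.578 -1.695 -0.951
v 3.424 -0.982 -1.538
v 4.271 -1.1 -1.158
v 4.356 -0.497 -0.448
v 2.784 -1.203 -0.892
v 2.869 -0.6 -0.182
v 0.976 -2.652 -3.464
v 1.4 -3.233 -2.713
v 1.824 -1.248 -2.856
v 1.792 -3.25 -3.222
v 1.872 -3.038 -3.823
v 1.61 -2.679 -4.288
v 1.106 -2.31 -4.437
v 0.552 -2.072 -4.215
v 0.16 -2.055 -3.706
v 0.079 -2.267 -3.104
v 0.342 -2.626 -2.64
v 0.846 -2.995 -2.49
v 1.219 -3.507 -0.122
v 1.301 -3.713 1.128
v 2.639 -2.454 -0.042
v 2.721 -2.66 1.208
v 2.299 -4.94 -0.428
v 2.381 -5.146 0.822
v 3.719 -3.887 -0.348
v 3.801 -4.093 0.902
f 2 1 5
f 2 5 3
f 3 5 6
f 3 6 4
f 5 1 7
f 5 7 6
f 6 7 8
f 6 8 4
f 7 1 9
f 7 9 8
f 8 9 10
f 8 10 4
f 9 1 11
f 9 11 10
f 10 11 12
f 10 12 4
f 11 1 13
f 11 13 12
f 12 13 14
f 12 14 4
f 13 1 15
f 13 15 14
f 14 15 16
f 14 16 4
f 15 1 17
f 15 17 16
f 16 17 18
f 16 18 4
f 17 1 19
f 17 19 18
f 18 19 20
f 18 20 4
f 19 1 21
f 19 21 20
f 20 21 22
f 20 22 4
f 21 1 23
f 21 23 22
f 22 23 24
f 22 24 4
f 23 1 25
f 23 25 24
f 24 25 26
f 24 26 4
f 25 1 27
f 25 27 26
f 26 27 28
f 26 28 4
f 27 1 29
f 27 29 28
f 28 29 30
f 28 30 4
f 29 1 31
f 29 31 30
f 30 31 32
f 30 32 4
f 31 1 33
f 31 33 32
f 32 33 34
f 32 34 4
f 33 1 2
f 33 2 34
f 34 2 3
f 34 3 4
f 35 46 40
f 35 40 36
f 35 36 42
f 35 42 45
f 35 45 46
f 36 40 44
f 40 46 39
f 46 45 37
f 45 42 41
f 42 36 43
f 38 44 39
f 38 39 37
f 38 37 41
f 38 41 43
f 38 43 44
f 39 44 40
f 37 39 46
f 41 37 45
f 43 41 42
f 44 43 36
f 48 47 50
f 48 50 49
f 50 47 51
f 50 51 49
f 51 47 52
f 51 52 49
f 52 47 53
f 52 53 49
f 53 47 54
f 53 54 49
f 54 47 55
f 54 55 49
f 55 47 56
f 55 56 49
f 56 47 57
f 56 57 49
f 57 47 58
f 57 58 49
f 58 47 48
f 58 48 49
f 60 62 59
f 63 60 59
f 59 62 61
f 61 63 59
f 60 66 62
f 64 60 63
f 64 66 60
f 62 66 61
f 65 63 61
f 61 66 65
f 65 64 63
f 66 64 65



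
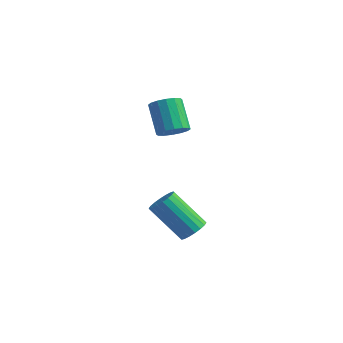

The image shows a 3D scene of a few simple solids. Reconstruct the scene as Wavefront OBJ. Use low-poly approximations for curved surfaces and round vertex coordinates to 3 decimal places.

v -2.335 0.558 3.126
v -1.82 1.082 3.217
v -2.731 1.766 4.425
v -3.245 1.242 4.334
v -2.061 1.224 2.955
v -2.972 1.908 4.163
v -2.375 1.187 2.739
v -3.286 1.871 3.947
v -2.679 0.982 2.627
v -3.589 1.666 3.834
v -2.89 0.663 2.648
v -3.8 1.347 3.856
v -2.952 0.316 2.798
v -3.863 1 4.005
v -2.849 0.034 3.035
v -3.76 0.718 4.243
v -2.608 -0.108 3.297
v -3.519 0.576 4.505
v -2.294 -0.071 3.513
v -3.205 0.613 4.721
v -1.991 0.134 3.626
v -2.901 0.818 4.833
v -1.78 0.453 3.604
v -2.69 1.137 4.812
v -1.717 0.8 3.455
v -2.628 1.484 4.662
v -0.502 -0.575 -1.777
v -0.002 -0.793 -1.339
v -1.458 -1.084 0.176
v -1.958 -0.865 -0.263
v -0.01 -0.486 -1.287
v -1.465 -0.777 0.227
v -0.116 -0.196 -1.333
v -1.571 -0.487 0.181
v -0.298 0.018 -1.466
v -1.753 -0.272 0.048
v -0.52 0.115 -1.662
v -1.975 -0.175 -0.147
v -0.739 0.076 -1.88
v -2.194 -0.215 -0.366
v -0.911 -0.092 -2.077
v -2.366 -0.383 -0.563
v -1.002 -0.356 -2.216
v -2.458 -0.647 -0.701
v -0.995 -0.663 -2.267
v -2.45 -0.954 -0.753
v -0.889 -0.953 -2.221
v -2.344 -1.244 -0.707
v -0.707 -1.168 -2.088
v -2.162 -1.458 -0.574
v -0.485 -1.265 -1.893
v -1.94 -1.555 -0.378
v -0.266 -1.225 -1.674
v -1.721 -1.516 -0.16
v -0.094 -1.057 -1.477
v -1.549 -1.348 0.037
f 2 1 5
f 2 5 3
f 3 5 6
f 3 6 4
f 5 1 7
f 5 7 6
f 6 7 8
f 6 8 4
f 7 1 9
f 7 9 8
f 8 9 10
f 8 10 4
f 9 1 11
f 9 11 10
f 10 11 12
f 10 12 4
f 11 1 13
f 11 13 12
f 12 13 14
f 12 14 4
f 13 1 15
f 13 15 14
f 14 15 16
f 14 16 4
f 15 1 17
f 15 17 16
f 16 17 18
f 16 18 4
f 17 1 19
f 17 19 18
f 18 19 20
f 18 20 4
f 19 1 21
f 19 21 20
f 20 21 22
f 20 22 4
f 21 1 23
f 21 23 22
f 22 23 24
f 22 24 4
f 23 1 25
f 23 25 24
f 24 25 26
f 24 26 4
f 25 1 2
f 25 2 26
f 26 2 3
f 26 3 4
f 28 27 31
f 28 31 29
f 29 31 32
f 29 32 30
f 31 27 33
f 31 33 32
f 32 33 34
f 32 34 30
f 33 27 35
f 33 35 34
f 34 35 36
f 34 36 30
f 35 27 37
f 35 37 36
f 36 37 38
f 36 38 30
f 37 27 39
f 37 39 38
f 38 39 40
f 38 40 30
f 39 27 41
f 39 41 40
f 40 41 42
f 40 42 30
f 41 27 43
f 41 43 42
f 42 43 44
f 42 44 30
f 43 27 45
f 43 45 44
f 44 45 46
f 44 46 30
f 45 27 47
f 45 47 46
f 46 47 48
f 46 48 30
f 47 27 49
f 47 49 48
f 48 49 50
f 48 50 30
f 49 27 51
f 49 51 50
f 50 51 52
f 50 52 30
f 51 27 53
f 51 53 52
f 52 53 54
f 52 54 30
f 53 27 55
f 53 55 54
f 54 55 56
f 54 56 30
f 55 27 28
f 55 28 56
f 56 28 29
f 56 29 30



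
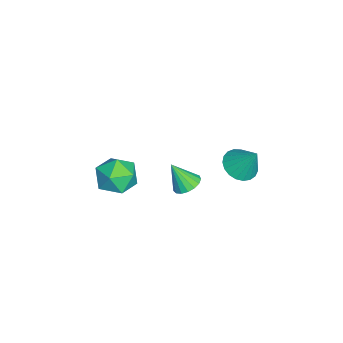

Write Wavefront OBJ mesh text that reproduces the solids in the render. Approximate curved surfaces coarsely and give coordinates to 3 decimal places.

v -1.646 -0.886 -4.01
v -1.118 -1.315 -4.213
v -1.754 -1.614 -2.75
v -0.959 -1.061 -4.053
v -0.958 -0.767 -3.882
v -1.114 -0.5 -3.741
v -1.392 -0.321 -3.662
v -1.728 -0.272 -3.662
v -2.045 -0.363 -3.742
v -2.271 -0.574 -3.884
v -2.354 -0.856 -4.054
v -2.274 -1.145 -4.214
v -2.051 -1.375 -4.328
v -1.735 -1.492 -4.369
v -1.398 -1.47 -4.327
v -1.04 -3.165 -2.068
v -0.376 -2.953 -2.898
v -0.344 -4.767 -1.922
v 0.32 -4.555 -2.752
v 0.454 -4.044 -1.806
v 0.024 -3.054 -1.896
v -0.744 -4.666 -2.924
v -1.174 -3.676 -3.014
v -0.193 -3.88 -3.426
v 0.547 -3.496 -2.735
v -1.267 -4.224 -2.085
v -0.527 -3.84 -1.394
v 2.156 1.693 1.469
v 2.677 1.072 1.644
v 2.564 2.387 2.711
v 2.878 1.284 1.46
v 2.953 1.567 1.277
v 2.891 1.871 1.128
v 2.702 2.145 1.037
v 2.418 2.341 1.021
v 2.089 2.425 1.083
v 1.771 2.382 1.211
v 1.52 2.221 1.384
v 1.379 1.968 1.571
v 1.372 1.667 1.741
v 1.501 1.371 1.864
v 1.742 1.131 1.918
v 2.056 0.988 1.895
v 2.386 0.967 1.798
f 2 1 4
f 2 4 3
f 4 1 5
f 4 5 3
f 5 1 6
f 5 6 3
f 6 1 7
f 6 7 3
f 7 1 8
f 7 8 3
f 8 1 9
f 8 9 3
f 9 1 10
f 9 10 3
f 10 1 11
f 10 11 3
f 11 1 12
f 11 12 3
f 12 1 13
f 12 13 3
f 13 1 14
f 13 14 3
f 14 1 15
f 14 15 3
f 15 1 2
f 15 2 3
f 16 27 21
f 16 21 17
f 16 17 23
f 16 23 26
f 16 26 27
f 17 21 25
f 21 27 20
f 27 26 18
f 26 23 22
f 23 17 24
f 19 25 20
f 19 20 18
f 19 18 22
f 19 22 24
f 19 24 25
f 20 25 21
f 18 20 27
f 22 18 26
f 24 22 23
f 25 24 17
f 29 28 31
f 29 31 30
f 31 28 32
f 31 32 30
f 32 28 33
f 32 33 30
f 33 28 34
f 33 34 30
f 34 28 35
f 34 35 30
f 35 28 36
f 35 36 30
f 36 28 37
f 36 37 30
f 37 28 38
f 37 38 30
f 38 28 39
f 38 39 30
f 39 28 40
f 39 40 30
f 40 28 41
f 40 41 30
f 41 28 42
f 41 42 30
f 42 28 43
f 42 43 30
f 43 28 44
f 43 44 30
f 44 28 29
f 44 29 30



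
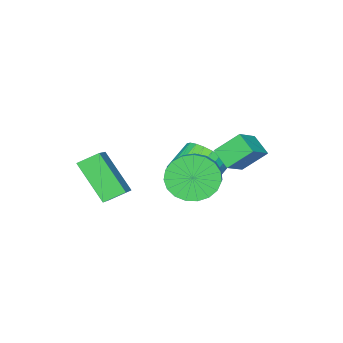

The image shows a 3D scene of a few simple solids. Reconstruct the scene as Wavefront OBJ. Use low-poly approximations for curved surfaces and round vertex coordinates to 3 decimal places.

v 1.494 -1.637 1.724
v 0.773 -1.147 2.193
v 1.453 -0.217 0.178
v 0.732 0.273 0.647
v 2.528 -0.813 2.453
v 1.807 -0.323 2.922
v 2.487 0.607 0.907
v 1.766 1.097 1.376
v -1.805 3.693 2.247
v -1.95 2.85 2.765
v -2.485 4.362 3.145
v -2.631 3.519 3.662
v -0.769 3.901 2.878
v -0.915 3.058 3.395
v -1.45 4.57 3.775
v -1.595 3.727 4.293
v 0.352 3.288 2.622
v 0.864 3.45 1.709
v 1.521 4.053 2.184
v 1.008 3.892 3.098
v 0.567 3.776 1.706
v 1.223 4.379 2.181
v 0.233 4.017 1.862
v 0.889 4.62 2.337
v -0.081 4.132 2.149
v 0.575 4.735 2.624
v -0.32 4.102 2.518
v 0.336 4.705 2.993
v -0.443 3.93 2.905
v 0.213 4.533 3.38
v -0.428 3.648 3.244
v 0.228 4.251 3.719
v -0.279 3.304 3.474
v 0.378 3.907 3.949
v -0.02 2.957 3.558
v 0.636 3.56 4.033
v 0.303 2.667 3.48
v 0.959 3.27 3.955
v 0.634 2.485 3.253
v 1.29 3.088 3.728
v 0.917 2.441 2.918
v 1.573 3.045 3.393
v 1.102 2.545 2.531
v 1.758 3.148 3.006
v 1.157 2.776 2.16
v 1.813 3.38 2.635
v 1.073 3.097 1.87
v 1.729 3.7 2.345
v -1.61 0.964 0.595
v -1.063 0.879 1.416
v -2.262 0.771 2.205
v -2.81 0.856 1.385
v -1.11 1.262 1.396
v -2.31 1.154 2.185
v -1.234 1.599 1.255
v -2.433 1.492 2.044
v -1.414 1.84 1.013
v -2.614 1.732 1.802
v -1.625 1.947 0.707
v -2.825 1.84 1.496
v -1.833 1.905 0.385
v -3.033 1.797 1.174
v -2.008 1.719 0.094
v -3.207 1.612 0.883
v -2.121 1.419 -0.12
v -3.321 1.311 0.669
v -2.158 1.049 -0.225
v -3.357 0.941 0.564
v -2.11 0.666 -0.205
v -3.31 0.558 0.584
v -1.987 0.328 -0.064
v -3.186 0.221 0.725
v -1.806 0.088 0.178
v -3.006 -0.02 0.967
v -1.595 -0.02 0.484
v -2.795 -0.127 1.273
v -1.387 0.023 0.806
v -2.587 -0.085 1.595
v -1.213 0.208 1.097
v -2.412 0.101 1.886
v -1.099 0.509 1.311
v -2.299 0.401 2.1
f 2 4 1
f 5 2 1
f 1 4 3
f 3 5 1
f 2 8 4
f 6 2 5
f 6 8 2
f 4 8 3
f 7 5 3
f 3 8 7
f 7 6 5
f 8 6 7
f 10 12 9
f 13 10 9
f 9 12 11
f 11 13 9
f 10 16 12
f 14 10 13
f 14 16 10
f 12 16 11
f 15 13 11
f 11 16 15
f 15 14 13
f 16 14 15
f 18 17 21
f 18 21 19
f 19 21 22
f 19 22 20
f 21 17 23
f 21 23 22
f 22 23 24
f 22 24 20
f 23 17 25
f 23 25 24
f 24 25 26
f 24 26 20
f 25 17 27
f 25 27 26
f 26 27 28
f 26 28 20
f 27 17 29
f 27 29 28
f 28 29 30
f 28 30 20
f 29 17 31
f 29 31 30
f 30 31 32
f 30 32 20
f 31 17 33
f 31 33 32
f 32 33 34
f 32 34 20
f 33 17 35
f 33 35 34
f 34 35 36
f 34 36 20
f 35 17 37
f 35 37 36
f 36 37 38
f 36 38 20
f 37 17 39
f 37 39 38
f 38 39 40
f 38 40 20
f 39 17 41
f 39 41 40
f 40 41 42
f 40 42 20
f 41 17 43
f 41 43 42
f 42 43 44
f 42 44 20
f 43 17 45
f 43 45 44
f 44 45 46
f 44 46 20
f 45 17 47
f 45 47 46
f 46 47 48
f 46 48 20
f 47 17 18
f 47 18 48
f 48 18 19
f 48 19 20
f 50 49 53
f 50 53 51
f 51 53 54
f 51 54 52
f 53 49 55
f 53 55 54
f 54 55 56
f 54 56 52
f 55 49 57
f 55 57 56
f 56 57 58
f 56 58 52
f 57 49 59
f 57 59 58
f 58 59 60
f 58 60 52
f 59 49 61
f 59 61 60
f 60 61 62
f 60 62 52
f 61 49 63
f 61 63 62
f 62 63 64
f 62 64 52
f 63 49 65
f 63 65 64
f 64 65 66
f 64 66 52
f 65 49 67
f 65 67 66
f 66 67 68
f 66 68 52
f 67 49 69
f 67 69 68
f 68 69 70
f 68 70 52
f 69 49 71
f 69 71 70
f 70 71 72
f 70 72 52
f 71 49 73
f 71 73 72
f 72 73 74
f 72 74 52
f 73 49 75
f 73 75 74
f 74 75 76
f 74 76 52
f 75 49 77
f 75 77 76
f 76 77 78
f 76 78 52
f 77 49 79
f 77 79 78
f 78 79 80
f 78 80 52
f 79 49 81
f 79 81 80
f 80 81 82
f 80 82 52
f 81 49 50
f 81 50 82
f 82 50 51
f 82 51 52



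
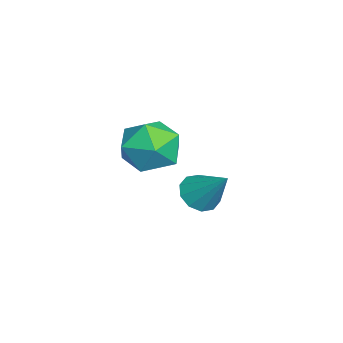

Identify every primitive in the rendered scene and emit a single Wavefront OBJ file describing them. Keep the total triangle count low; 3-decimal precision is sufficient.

v 3.12 1.314 0.358
v 3.574 0.706 1.188
v 1.626 0.274 0.412
v 2.08 -0.334 1.242
v 1.77 0.73 1.43
v 2.692 1.373 1.397
v 2.508 -0.393 0.203
v 3.43 0.25 0.17
v 3.195 -0.35 1.092
v 2.739 0.345 1.851
v 2.461 0.635 -0.251
v 2.005 1.33 0.508
v 0.134 1.924 -2.86
v 0.474 2.378 -3.41
v 0.926 2.836 -1.62
v 0.048 2.582 -3.288
v -0.345 2.536 -3.003
v -0.556 2.256 -2.663
v -0.502 1.849 -2.398
v -0.206 1.471 -2.309
v 0.22 1.267 -2.431
v 0.613 1.313 -2.716
v 0.824 1.593 -3.057
v 0.77 2 -3.322
f 1 12 6
f 1 6 2
f 1 2 8
f 1 8 11
f 1 11 12
f 2 6 10
f 6 12 5
f 12 11 3
f 11 8 7
f 8 2 9
f 4 10 5
f 4 5 3
f 4 3 7
f 4 7 9
f 4 9 10
f 5 10 6
f 3 5 12
f 7 3 11
f 9 7 8
f 10 9 2
f 14 13 16
f 14 16 15
f 16 13 17
f 16 17 15
f 17 13 18
f 17 18 15
f 18 13 19
f 18 19 15
f 19 13 20
f 19 20 15
f 20 13 21
f 20 21 15
f 21 13 22
f 21 22 15
f 22 13 23
f 22 23 15
f 23 13 24
f 23 24 15
f 24 13 14
f 24 14 15



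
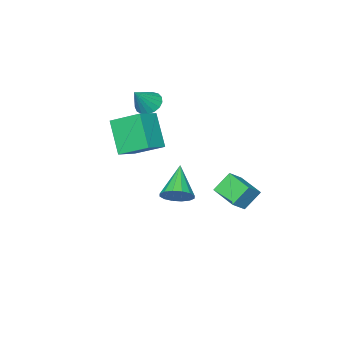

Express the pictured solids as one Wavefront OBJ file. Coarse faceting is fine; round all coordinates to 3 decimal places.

v 1.221 -3.489 2.479
v 0.602 -2.068 3.312
v 1.654 -2.364 0.883
v 1.035 -0.943 1.717
v 2.405 -3.257 2.963
v 1.786 -1.836 3.797
v 2.838 -2.132 1.368
v 2.219 -0.711 2.201
v -0.453 -3.866 2.871
v -0.024 -3.414 2.472
v 0.493 -3.794 3.969
v -0.241 -3.194 2.645
v -0.507 -3.128 2.869
v -0.76 -3.231 3.095
v -0.943 -3.48 3.269
v -1.014 -3.817 3.352
v -0.956 -4.165 3.325
v -0.782 -4.445 3.194
v -0.533 -4.592 2.989
v -0.266 -4.573 2.758
v -0.042 -4.392 2.552
v 0.089 -4.091 2.42
v 0.095 -3.738 2.391
v -1.336 1.671 -0.114
v -0.538 1.717 0.536
v -1.206 3.101 -0.376
v -0.408 3.148 0.274
v -0.572 1.432 -1.034
v 0.226 1.479 -0.384
v -0.442 2.863 -1.296
v 0.356 2.909 -0.646
v -0.567 -1.945 -2.734
v 0.108 -2.086 -2.219
v -1.713 -3.035 -1.526
v -0.08 -1.714 -2.063
v -0.399 -1.404 -2.087
v -0.763 -1.239 -2.283
v -1.074 -1.264 -2.601
v -1.249 -1.471 -2.954
v -1.241 -1.805 -3.248
v -1.053 -2.177 -3.404
v -0.734 -2.486 -3.381
v -0.37 -2.651 -3.184
v -0.059 -2.627 -2.867
v 0.116 -2.42 -2.514
f 2 4 1
f 5 2 1
f 1 4 3
f 3 5 1
f 2 8 4
f 6 2 5
f 6 8 2
f 4 8 3
f 7 5 3
f 3 8 7
f 7 6 5
f 8 6 7
f 10 9 12
f 10 12 11
f 12 9 13
f 12 13 11
f 13 9 14
f 13 14 11
f 14 9 15
f 14 15 11
f 15 9 16
f 15 16 11
f 16 9 17
f 16 17 11
f 17 9 18
f 17 18 11
f 18 9 19
f 18 19 11
f 19 9 20
f 19 20 11
f 20 9 21
f 20 21 11
f 21 9 22
f 21 22 11
f 22 9 23
f 22 23 11
f 23 9 10
f 23 10 11
f 25 27 24
f 28 25 24
f 24 27 26
f 26 28 24
f 25 31 27
f 29 25 28
f 29 31 25
f 27 31 26
f 30 28 26
f 26 31 30
f 30 29 28
f 31 29 30
f 33 32 35
f 33 35 34
f 35 32 36
f 35 36 34
f 36 32 37
f 36 37 34
f 37 32 38
f 37 38 34
f 38 32 39
f 38 39 34
f 39 32 40
f 39 40 34
f 40 32 41
f 40 41 34
f 41 32 42
f 41 42 34
f 42 32 43
f 42 43 34
f 43 32 44
f 43 44 34
f 44 32 45
f 44 45 34
f 45 32 33
f 45 33 34



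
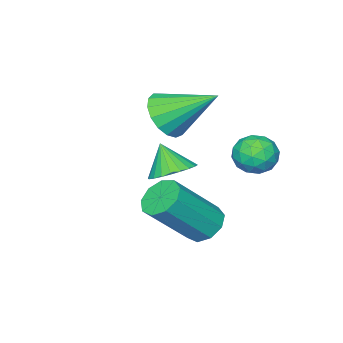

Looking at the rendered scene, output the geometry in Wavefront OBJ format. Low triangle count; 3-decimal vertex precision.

v 2.626 3.209 -1.133
v 3.025 3.826 -1.281
v 4.414 3.309 0.304
v 4.014 2.691 0.453
v 2.664 3.93 -0.931
v 4.053 3.413 0.654
v 2.285 3.696 -0.675
v 3.674 3.179 0.91
v 2.066 3.234 -0.634
v 3.455 2.717 0.951
v 2.108 2.76 -0.826
v 3.497 2.243 0.76
v 2.393 2.496 -1.161
v 3.782 1.979 0.424
v 2.786 2.565 -1.483
v 4.175 2.048 0.102
v 3.104 2.935 -1.641
v 4.493 2.418 -0.056
v 3.198 3.433 -1.561
v 4.587 2.916 0.024
v 0.584 -0.396 1.41
v 1.428 0.056 1.337
v -0.144 1.156 2.59
v 1.187 0.215 0.98
v 0.808 0.234 0.721
v 0.378 0.109 0.62
v -0.006 -0.132 0.7
v -0.254 -0.433 0.943
v -0.31 -0.725 1.293
v -0.162 -0.942 1.67
v 0.158 -1.034 1.987
v 0.575 -0.979 2.172
v 0.994 -0.791 2.183
v 1.319 -0.512 2.017
v 1.475 -0.207 1.712
v 2.632 1.87 0.61
v 3.193 2.339 0.934
v 2.568 1.27 1.59
v 2.933 2.493 1.011
v 2.627 2.552 1.027
v 2.321 2.507 0.98
v 2.063 2.365 0.876
v 1.892 2.148 0.732
v 1.833 1.888 0.569
v 1.896 1.625 0.413
v 2.071 1.4 0.286
v 2.332 1.246 0.209
v 2.638 1.187 0.193
v 2.943 1.232 0.241
v 3.201 1.374 0.344
v 3.372 1.591 0.489
v 3.431 1.851 0.651
v 3.368 2.114 0.808
v 0.981 3.518 1.711
v 1.248 3.061 1.126
v -0.128 3.659 1.094
v 0.139 3.202 0.509
v -0.014 2.889 1.217
v 0.671 2.801 1.598
v 0.449 3.919 0.622
v 1.134 3.831 1.003
v 0.919 3.309 0.453
v 0.633 2.672 0.821
v 0.487 4.048 1.399
v 0.201 3.411 1.767
v 1.211 3.277 1.473
v -0.091 3.443 0.747
v -0.181 3.259 1.163
v -0.024 2.99 0.82
v 0.873 3.124 1.75
v 1.03 2.856 1.406
v 0.288 2.754 1.459
v 0.09 3.864 0.814
v 0.247 3.596 0.47
v 1.144 3.73 1.4
v 1.301 3.461 1.057
v 0.832 3.966 0.761
v 1.175 3.154 0.734
v 0.524 3.237 0.371
v 0.706 3.658 0.437
v 1.108 3.607 0.661
v 1.007 2.78 0.949
v 0.356 2.863 0.587
v 0.266 2.678 1.003
v 0.668 2.627 1.227
v 0.814 2.925 0.554
v 0.764 3.857 1.633
v 0.113 3.94 1.271
v 0.452 4.093 0.993
v 0.854 4.042 1.217
v 0.596 3.483 1.849
v -0.055 3.566 1.486
v 0.012 3.113 1.559
v 0.414 3.062 1.783
v 0.306 3.795 1.666
f 2 1 5
f 2 5 3
f 3 5 6
f 3 6 4
f 5 1 7
f 5 7 6
f 6 7 8
f 6 8 4
f 7 1 9
f 7 9 8
f 8 9 10
f 8 10 4
f 9 1 11
f 9 11 10
f 10 11 12
f 10 12 4
f 11 1 13
f 11 13 12
f 12 13 14
f 12 14 4
f 13 1 15
f 13 15 14
f 14 15 16
f 14 16 4
f 15 1 17
f 15 17 16
f 16 17 18
f 16 18 4
f 17 1 19
f 17 19 18
f 18 19 20
f 18 20 4
f 19 1 2
f 19 2 20
f 20 2 3
f 20 3 4
f 22 21 24
f 22 24 23
f 24 21 25
f 24 25 23
f 25 21 26
f 25 26 23
f 26 21 27
f 26 27 23
f 27 21 28
f 27 28 23
f 28 21 29
f 28 29 23
f 29 21 30
f 29 30 23
f 30 21 31
f 30 31 23
f 31 21 32
f 31 32 23
f 32 21 33
f 32 33 23
f 33 21 34
f 33 34 23
f 34 21 35
f 34 35 23
f 35 21 22
f 35 22 23
f 37 36 39
f 37 39 38
f 39 36 40
f 39 40 38
f 40 36 41
f 40 41 38
f 41 36 42
f 41 42 38
f 42 36 43
f 42 43 38
f 43 36 44
f 43 44 38
f 44 36 45
f 44 45 38
f 45 36 46
f 45 46 38
f 46 36 47
f 46 47 38
f 47 36 48
f 47 48 38
f 48 36 49
f 48 49 38
f 49 36 50
f 49 50 38
f 50 36 51
f 50 51 38
f 51 36 52
f 51 52 38
f 52 36 53
f 52 53 38
f 53 36 37
f 53 37 38
f 54 91 70
f 91 65 94
f 70 94 59
f 91 94 70
f 54 70 66
f 70 59 71
f 66 71 55
f 70 71 66
f 54 66 75
f 66 55 76
f 75 76 61
f 66 76 75
f 54 75 87
f 75 61 90
f 87 90 64
f 75 90 87
f 54 87 91
f 87 64 95
f 91 95 65
f 87 95 91
f 55 71 82
f 71 59 85
f 82 85 63
f 71 85 82
f 59 94 72
f 94 65 93
f 72 93 58
f 94 93 72
f 65 95 92
f 95 64 88
f 92 88 56
f 95 88 92
f 64 90 89
f 90 61 77
f 89 77 60
f 90 77 89
f 61 76 81
f 76 55 78
f 81 78 62
f 76 78 81
f 57 83 69
f 83 63 84
f 69 84 58
f 83 84 69
f 57 69 67
f 69 58 68
f 67 68 56
f 69 68 67
f 57 67 74
f 67 56 73
f 74 73 60
f 67 73 74
f 57 74 79
f 74 60 80
f 79 80 62
f 74 80 79
f 57 79 83
f 79 62 86
f 83 86 63
f 79 86 83
f 58 84 72
f 84 63 85
f 72 85 59
f 84 85 72
f 56 68 92
f 68 58 93
f 92 93 65
f 68 93 92
f 60 73 89
f 73 56 88
f 89 88 64
f 73 88 89
f 62 80 81
f 80 60 77
f 81 77 61
f 80 77 81
f 63 86 82
f 86 62 78
f 82 78 55
f 86 78 82

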